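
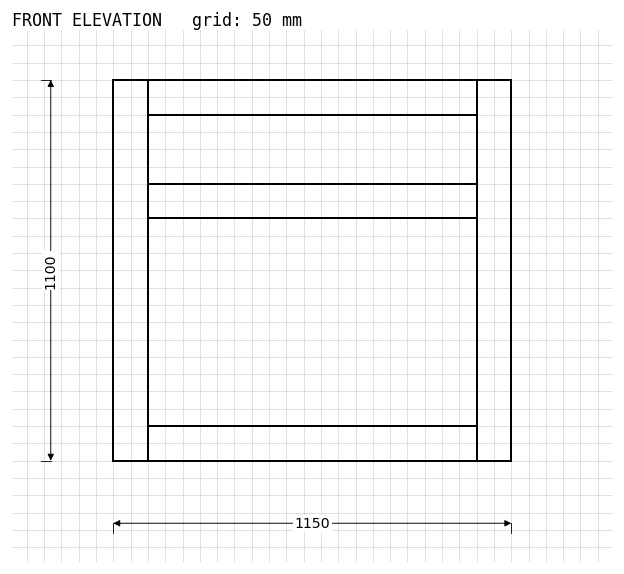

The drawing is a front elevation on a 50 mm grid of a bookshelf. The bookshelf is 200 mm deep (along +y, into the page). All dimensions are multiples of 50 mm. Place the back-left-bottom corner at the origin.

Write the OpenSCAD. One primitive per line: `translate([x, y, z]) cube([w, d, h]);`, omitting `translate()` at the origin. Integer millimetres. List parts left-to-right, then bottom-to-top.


cube([100, 200, 1100]);
translate([100, 0, 0]) cube([950, 200, 100]);
translate([100, 0, 700]) cube([950, 200, 100]);
translate([100, 0, 1000]) cube([950, 200, 100]);
translate([1050, 0, 0]) cube([100, 200, 1100]);


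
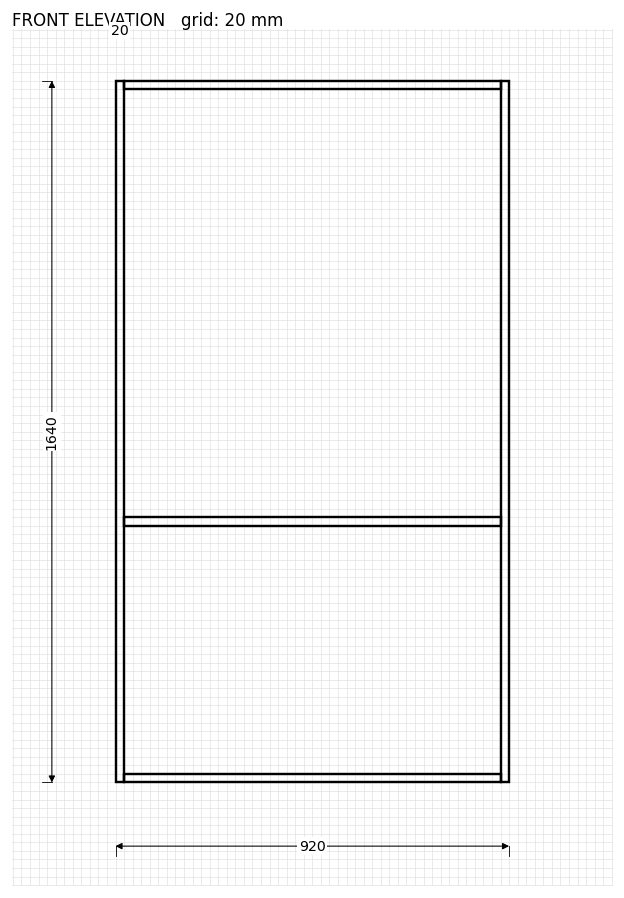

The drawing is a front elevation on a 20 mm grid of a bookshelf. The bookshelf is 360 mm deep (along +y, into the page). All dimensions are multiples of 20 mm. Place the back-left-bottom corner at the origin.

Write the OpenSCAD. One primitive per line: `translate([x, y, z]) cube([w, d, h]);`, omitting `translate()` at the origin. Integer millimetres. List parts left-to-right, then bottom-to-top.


cube([20, 360, 1640]);
translate([20, 0, 0]) cube([880, 360, 20]);
translate([20, 0, 600]) cube([880, 360, 20]);
translate([20, 0, 1620]) cube([880, 360, 20]);
translate([900, 0, 0]) cube([20, 360, 1640]);


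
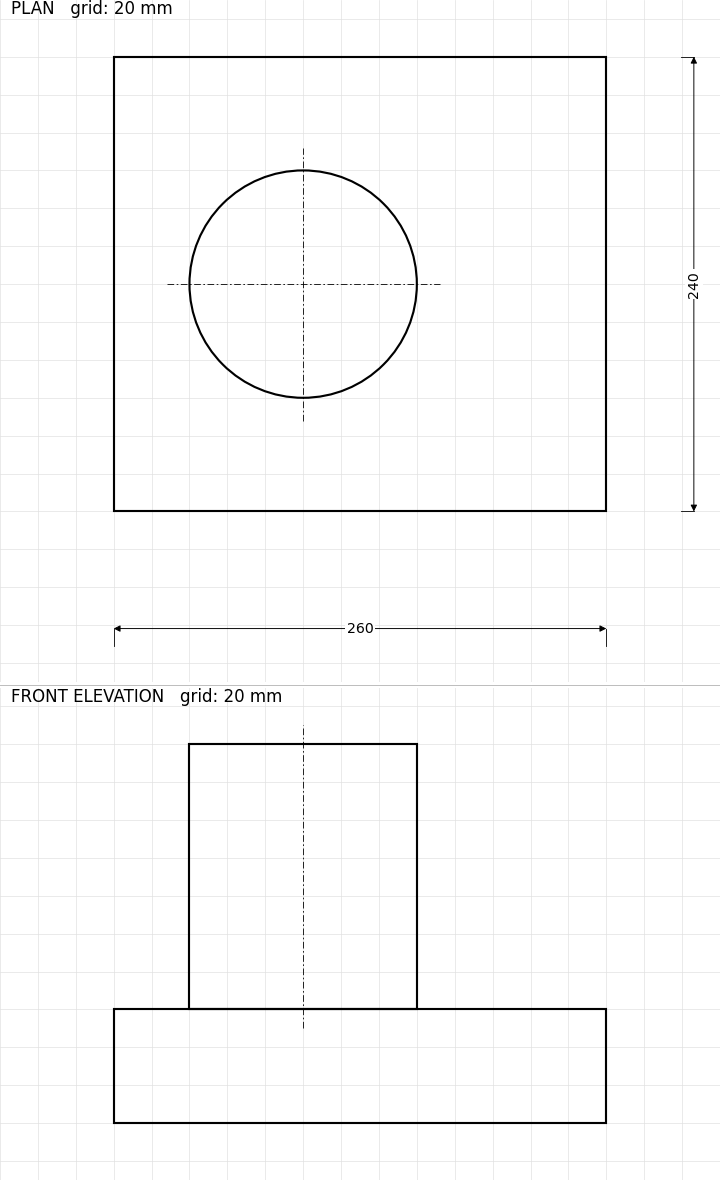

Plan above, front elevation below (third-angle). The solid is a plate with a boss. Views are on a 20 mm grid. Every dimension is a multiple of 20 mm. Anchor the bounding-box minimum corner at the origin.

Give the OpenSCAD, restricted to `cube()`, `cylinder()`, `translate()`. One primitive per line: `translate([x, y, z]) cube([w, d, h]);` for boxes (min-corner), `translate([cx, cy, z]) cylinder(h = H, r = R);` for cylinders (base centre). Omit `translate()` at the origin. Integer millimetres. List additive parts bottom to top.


cube([260, 240, 60]);
translate([100, 120, 60]) cylinder(h = 140, r = 60);


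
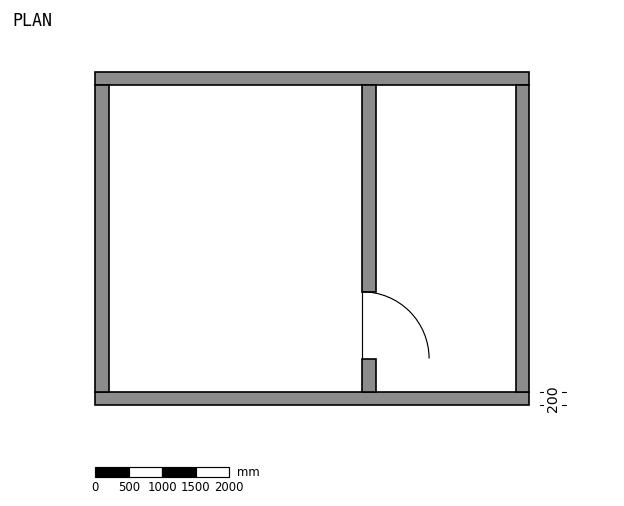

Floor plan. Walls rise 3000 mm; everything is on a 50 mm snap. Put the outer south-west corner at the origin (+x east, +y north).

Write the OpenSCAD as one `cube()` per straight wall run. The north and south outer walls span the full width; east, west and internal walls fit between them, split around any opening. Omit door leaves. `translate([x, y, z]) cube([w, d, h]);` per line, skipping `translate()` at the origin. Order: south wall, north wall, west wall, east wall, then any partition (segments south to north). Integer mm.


cube([6500, 200, 3000]);
translate([0, 4800, 0]) cube([6500, 200, 3000]);
translate([0, 200, 0]) cube([200, 4600, 3000]);
translate([6300, 200, 0]) cube([200, 4600, 3000]);
translate([4000, 200, 0]) cube([200, 500, 3000]);
translate([4000, 1700, 0]) cube([200, 3100, 3000]);


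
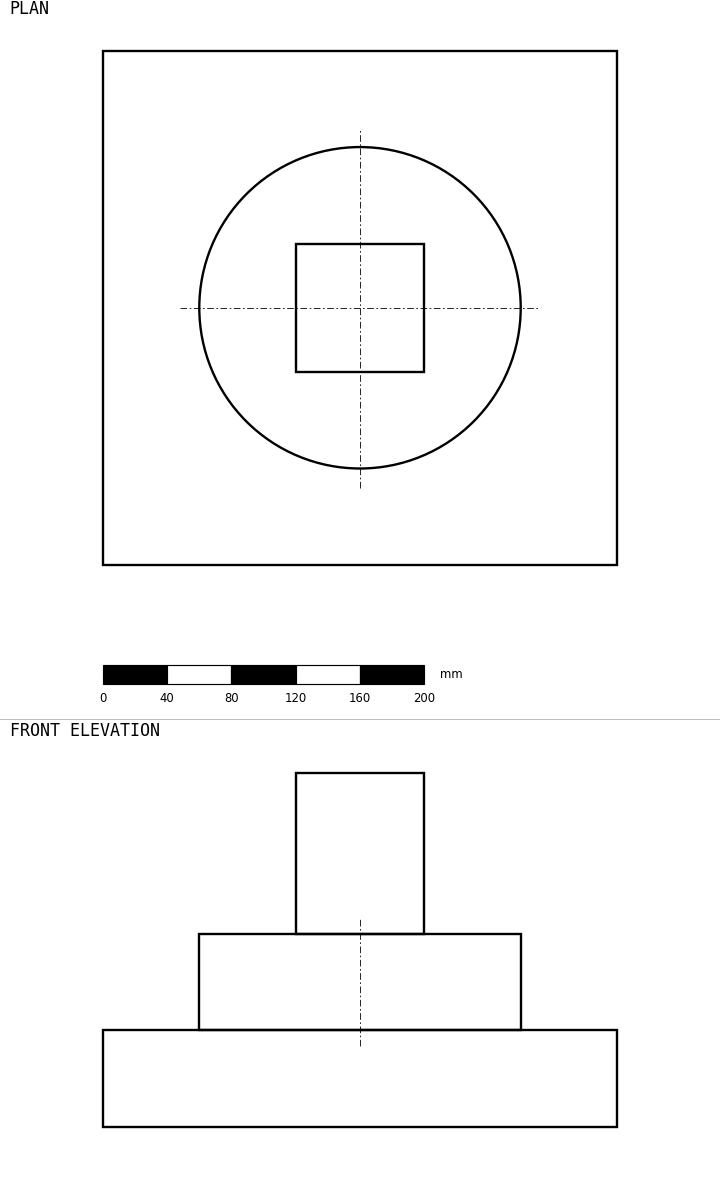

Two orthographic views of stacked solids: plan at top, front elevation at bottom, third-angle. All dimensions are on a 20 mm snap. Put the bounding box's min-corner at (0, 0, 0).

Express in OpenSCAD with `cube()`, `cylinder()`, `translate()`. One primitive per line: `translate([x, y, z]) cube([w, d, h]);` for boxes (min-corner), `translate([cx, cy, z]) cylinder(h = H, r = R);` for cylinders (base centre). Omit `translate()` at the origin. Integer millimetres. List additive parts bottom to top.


cube([320, 320, 60]);
translate([160, 160, 60]) cylinder(h = 60, r = 100);
translate([120, 120, 120]) cube([80, 80, 100]);


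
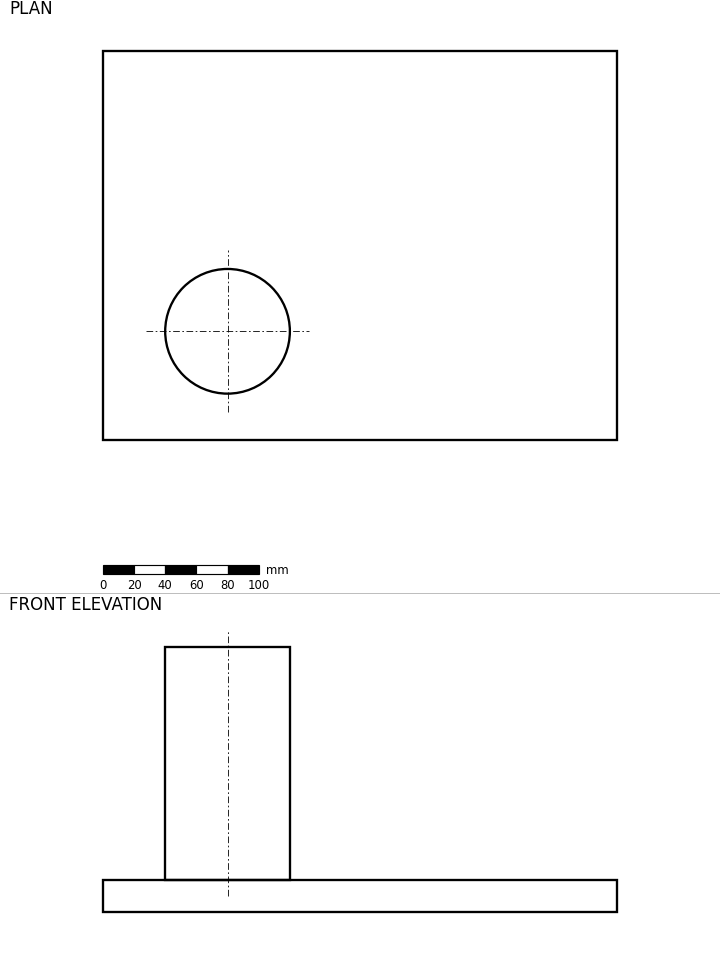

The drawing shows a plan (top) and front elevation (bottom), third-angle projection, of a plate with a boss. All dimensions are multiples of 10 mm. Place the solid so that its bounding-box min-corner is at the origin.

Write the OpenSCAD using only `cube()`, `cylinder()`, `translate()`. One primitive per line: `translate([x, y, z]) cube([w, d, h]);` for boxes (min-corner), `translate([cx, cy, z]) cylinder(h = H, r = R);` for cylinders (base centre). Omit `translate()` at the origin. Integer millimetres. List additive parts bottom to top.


cube([330, 250, 20]);
translate([80, 70, 20]) cylinder(h = 150, r = 40);


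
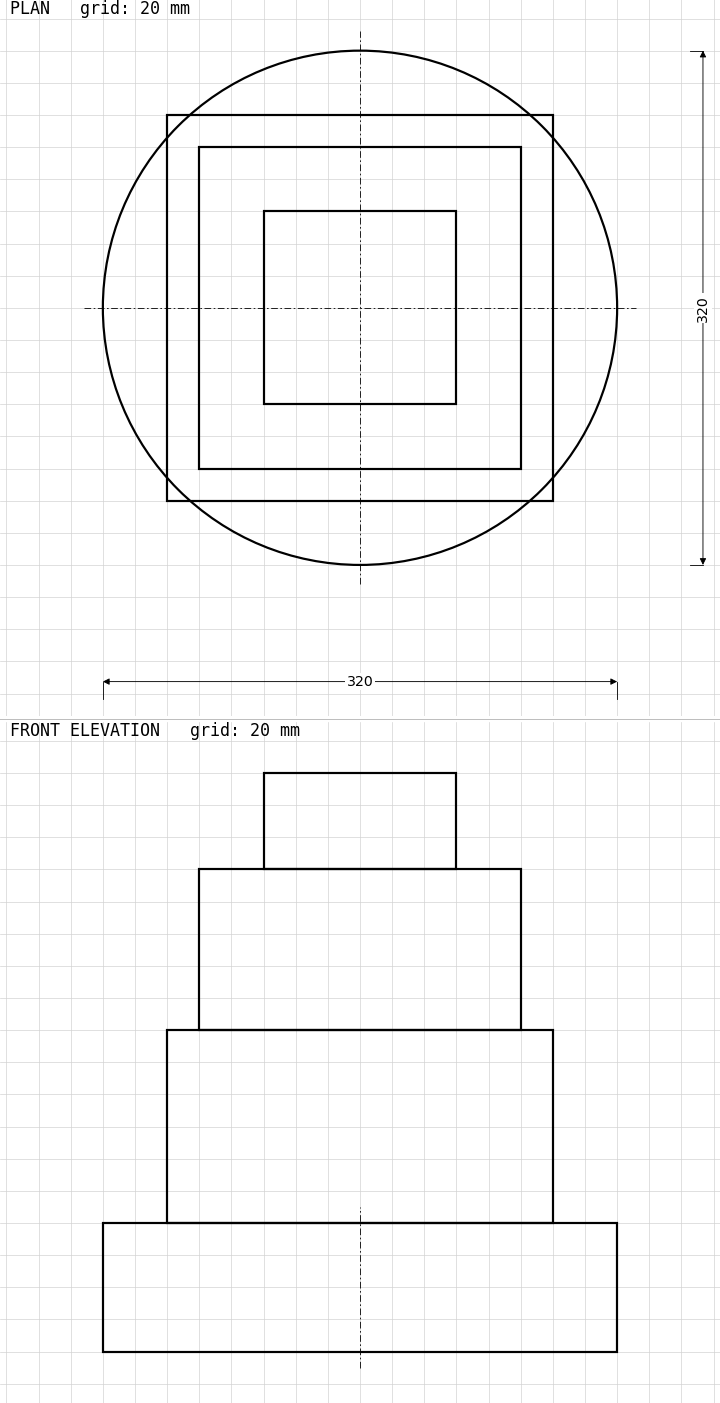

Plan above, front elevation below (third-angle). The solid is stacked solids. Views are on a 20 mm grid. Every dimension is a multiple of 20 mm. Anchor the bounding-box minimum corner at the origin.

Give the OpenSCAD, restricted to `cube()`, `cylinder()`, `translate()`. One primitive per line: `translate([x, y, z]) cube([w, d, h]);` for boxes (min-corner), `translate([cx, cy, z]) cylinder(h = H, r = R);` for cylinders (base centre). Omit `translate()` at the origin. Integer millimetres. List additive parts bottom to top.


translate([160, 160, 0]) cylinder(h = 80, r = 160);
translate([40, 40, 80]) cube([240, 240, 120]);
translate([60, 60, 200]) cube([200, 200, 100]);
translate([100, 100, 300]) cube([120, 120, 60]);


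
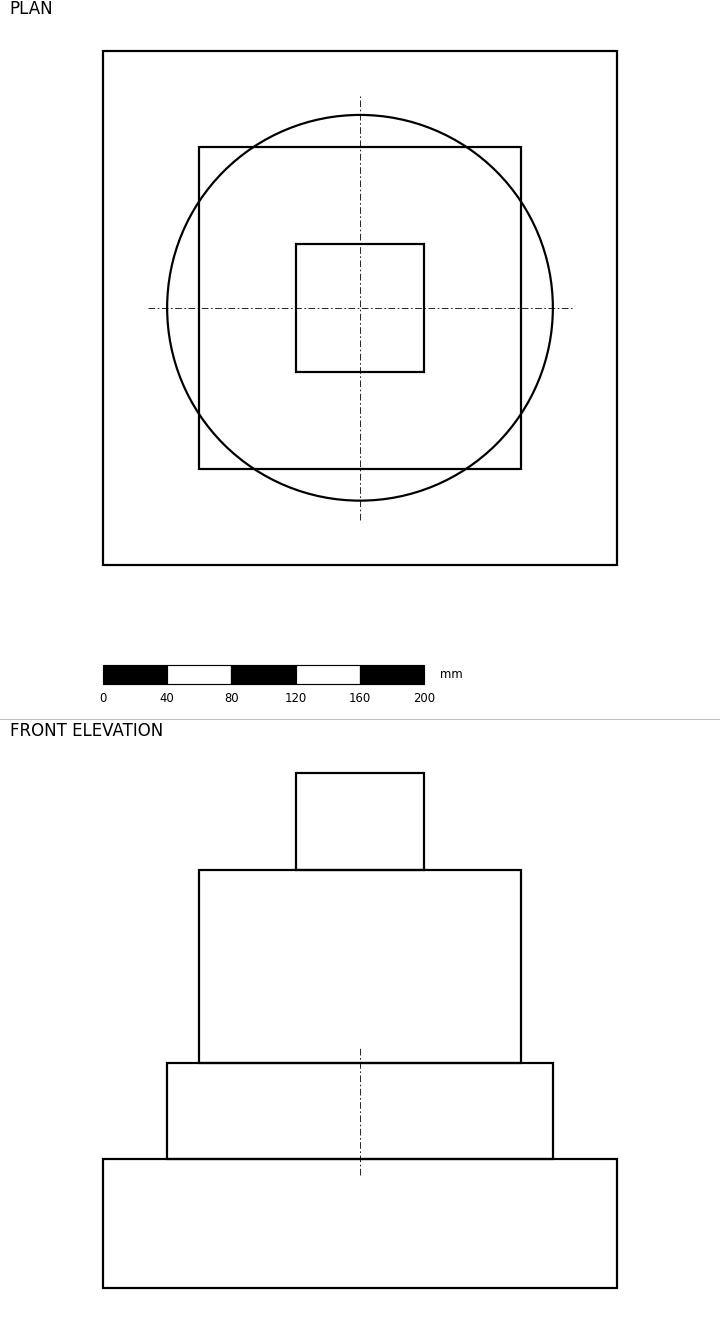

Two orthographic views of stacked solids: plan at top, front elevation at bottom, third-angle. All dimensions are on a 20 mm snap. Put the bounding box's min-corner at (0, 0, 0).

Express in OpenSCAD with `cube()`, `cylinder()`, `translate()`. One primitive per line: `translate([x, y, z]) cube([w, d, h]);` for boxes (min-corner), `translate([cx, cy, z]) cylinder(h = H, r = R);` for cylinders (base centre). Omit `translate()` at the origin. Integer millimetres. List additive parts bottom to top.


cube([320, 320, 80]);
translate([160, 160, 80]) cylinder(h = 60, r = 120);
translate([60, 60, 140]) cube([200, 200, 120]);
translate([120, 120, 260]) cube([80, 80, 60]);


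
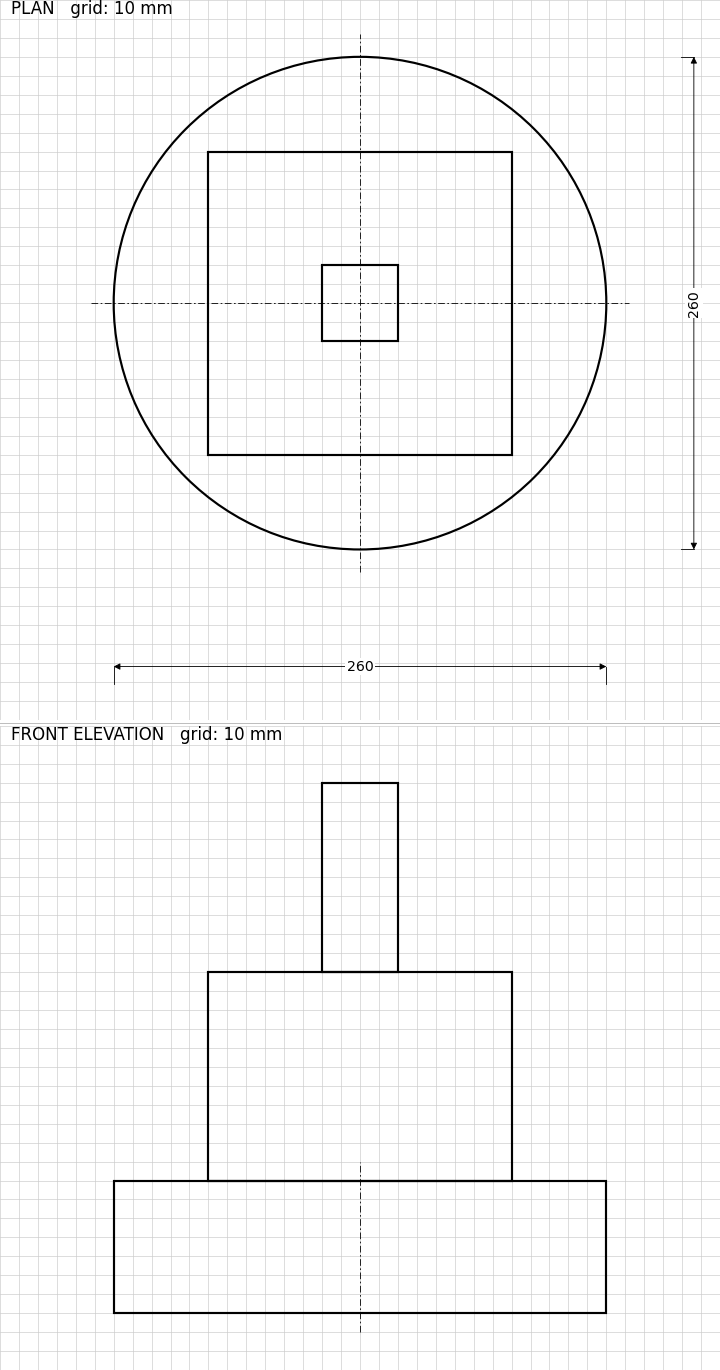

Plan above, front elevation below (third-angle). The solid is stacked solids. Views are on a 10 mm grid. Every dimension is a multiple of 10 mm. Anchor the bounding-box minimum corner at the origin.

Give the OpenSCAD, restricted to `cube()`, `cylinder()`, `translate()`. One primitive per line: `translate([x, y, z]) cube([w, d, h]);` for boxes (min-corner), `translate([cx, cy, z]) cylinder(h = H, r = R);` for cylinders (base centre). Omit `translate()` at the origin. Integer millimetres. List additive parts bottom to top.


translate([130, 130, 0]) cylinder(h = 70, r = 130);
translate([50, 50, 70]) cube([160, 160, 110]);
translate([110, 110, 180]) cube([40, 40, 100]);


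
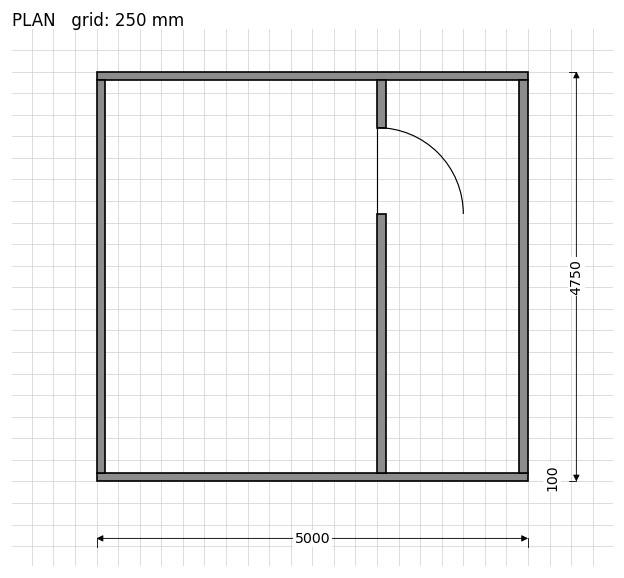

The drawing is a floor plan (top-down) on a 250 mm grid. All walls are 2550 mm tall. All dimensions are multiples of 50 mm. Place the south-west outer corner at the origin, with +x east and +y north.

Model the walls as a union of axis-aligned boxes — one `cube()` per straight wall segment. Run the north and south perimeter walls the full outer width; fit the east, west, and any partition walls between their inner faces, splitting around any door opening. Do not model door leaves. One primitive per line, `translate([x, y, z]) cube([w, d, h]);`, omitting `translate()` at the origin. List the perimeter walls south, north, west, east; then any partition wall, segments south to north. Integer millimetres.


cube([5000, 100, 2550]);
translate([0, 4650, 0]) cube([5000, 100, 2550]);
translate([0, 100, 0]) cube([100, 4550, 2550]);
translate([4900, 100, 0]) cube([100, 4550, 2550]);
translate([3250, 100, 0]) cube([100, 3000, 2550]);
translate([3250, 4100, 0]) cube([100, 550, 2550]);


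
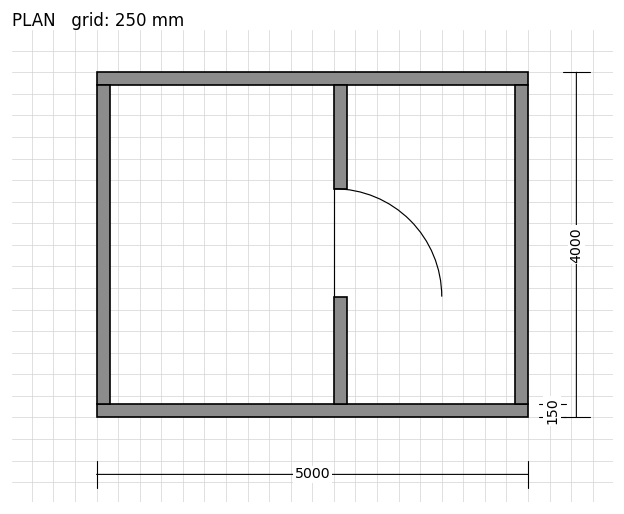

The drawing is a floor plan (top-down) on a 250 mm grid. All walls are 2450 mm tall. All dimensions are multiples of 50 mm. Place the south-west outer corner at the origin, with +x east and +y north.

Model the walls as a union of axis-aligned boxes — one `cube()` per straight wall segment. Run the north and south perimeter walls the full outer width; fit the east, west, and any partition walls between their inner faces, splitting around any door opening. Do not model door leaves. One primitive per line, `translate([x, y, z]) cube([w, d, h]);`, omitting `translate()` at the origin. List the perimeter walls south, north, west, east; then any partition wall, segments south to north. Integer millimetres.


cube([5000, 150, 2450]);
translate([0, 3850, 0]) cube([5000, 150, 2450]);
translate([0, 150, 0]) cube([150, 3700, 2450]);
translate([4850, 150, 0]) cube([150, 3700, 2450]);
translate([2750, 150, 0]) cube([150, 1250, 2450]);
translate([2750, 2650, 0]) cube([150, 1200, 2450]);


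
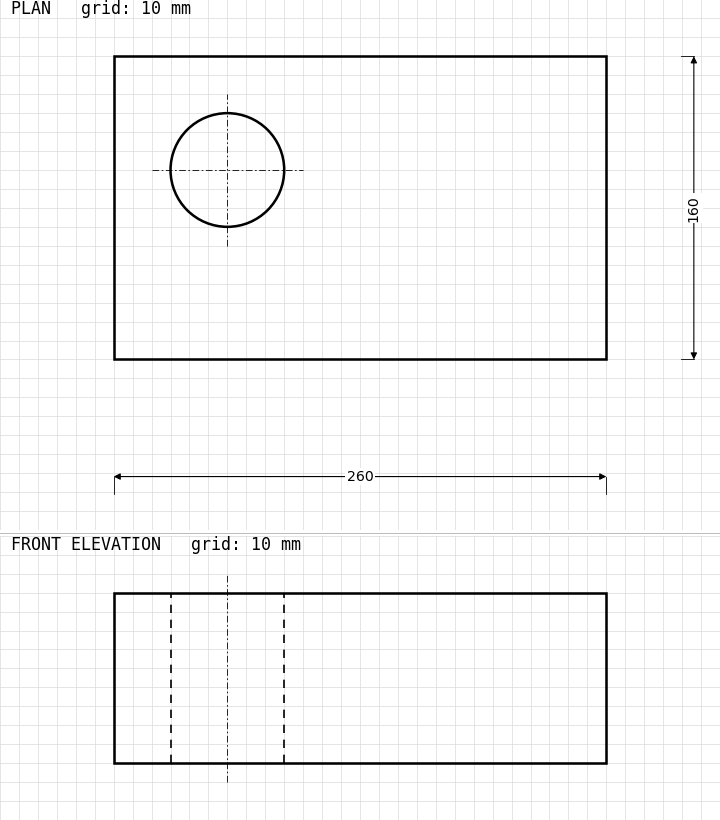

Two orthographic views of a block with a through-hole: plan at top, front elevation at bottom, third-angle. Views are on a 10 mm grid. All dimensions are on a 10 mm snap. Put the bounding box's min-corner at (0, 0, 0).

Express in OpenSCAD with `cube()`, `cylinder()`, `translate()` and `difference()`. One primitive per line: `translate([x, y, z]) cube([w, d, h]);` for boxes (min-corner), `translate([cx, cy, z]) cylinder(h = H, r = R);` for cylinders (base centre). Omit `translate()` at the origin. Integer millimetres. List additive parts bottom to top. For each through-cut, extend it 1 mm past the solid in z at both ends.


difference() {
  cube([260, 160, 90]);
  translate([60, 100, -1]) cylinder(h = 92, r = 30);
}


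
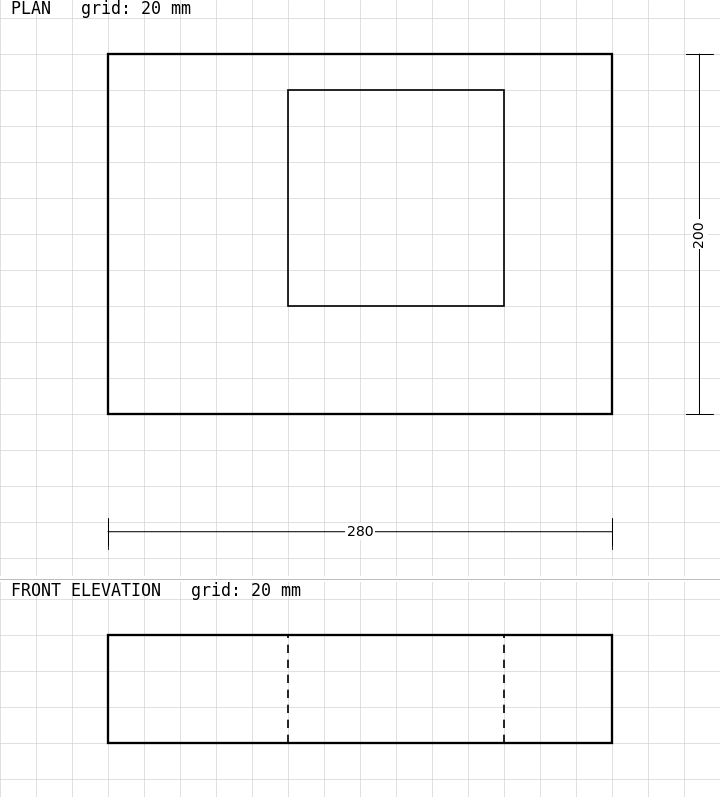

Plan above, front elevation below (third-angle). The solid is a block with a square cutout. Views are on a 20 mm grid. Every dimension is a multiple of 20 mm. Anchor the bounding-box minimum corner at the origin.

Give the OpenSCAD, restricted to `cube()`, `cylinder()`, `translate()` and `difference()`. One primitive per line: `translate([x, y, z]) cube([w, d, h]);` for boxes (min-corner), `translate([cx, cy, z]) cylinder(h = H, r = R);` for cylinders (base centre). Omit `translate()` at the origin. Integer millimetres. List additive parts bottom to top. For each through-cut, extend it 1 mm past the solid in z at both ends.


difference() {
  cube([280, 200, 60]);
  translate([100, 60, -1]) cube([120, 120, 62]);
}


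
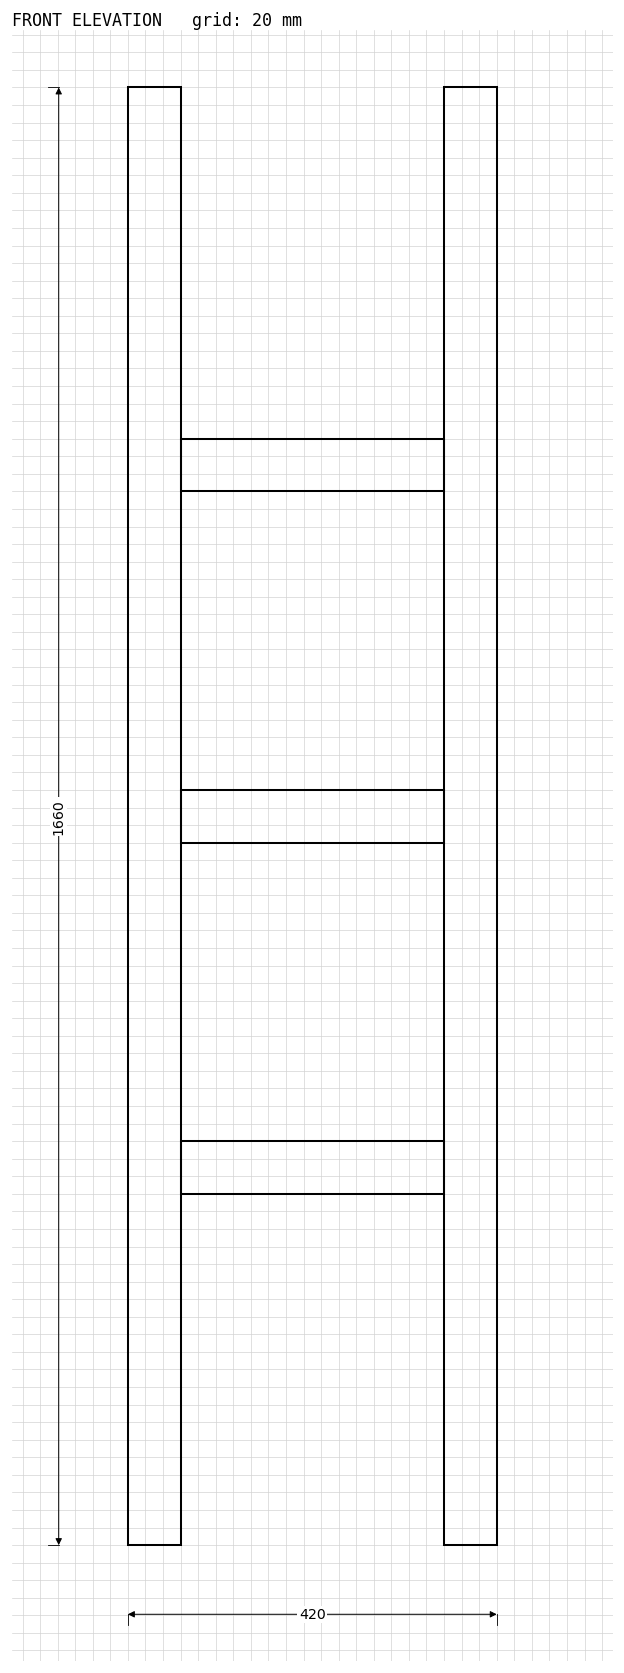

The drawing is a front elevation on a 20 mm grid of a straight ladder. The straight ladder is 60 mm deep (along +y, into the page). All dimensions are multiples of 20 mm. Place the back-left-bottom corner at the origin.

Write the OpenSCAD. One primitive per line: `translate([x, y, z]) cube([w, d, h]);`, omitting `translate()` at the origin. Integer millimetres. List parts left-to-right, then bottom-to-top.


cube([60, 60, 1660]);
translate([60, 0, 400]) cube([300, 60, 60]);
translate([60, 0, 800]) cube([300, 60, 60]);
translate([60, 0, 1200]) cube([300, 60, 60]);
translate([360, 0, 0]) cube([60, 60, 1660]);


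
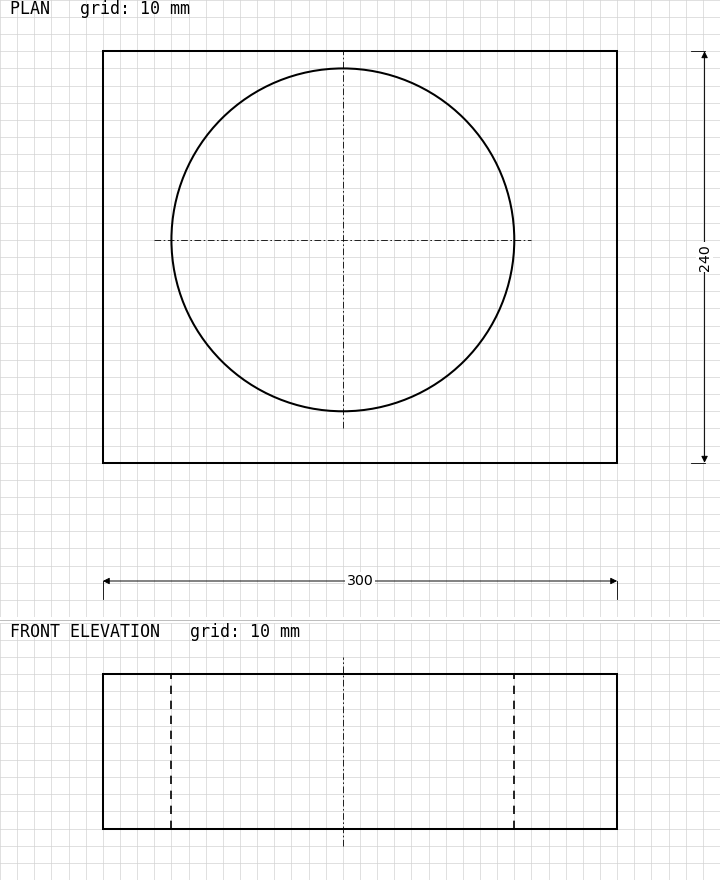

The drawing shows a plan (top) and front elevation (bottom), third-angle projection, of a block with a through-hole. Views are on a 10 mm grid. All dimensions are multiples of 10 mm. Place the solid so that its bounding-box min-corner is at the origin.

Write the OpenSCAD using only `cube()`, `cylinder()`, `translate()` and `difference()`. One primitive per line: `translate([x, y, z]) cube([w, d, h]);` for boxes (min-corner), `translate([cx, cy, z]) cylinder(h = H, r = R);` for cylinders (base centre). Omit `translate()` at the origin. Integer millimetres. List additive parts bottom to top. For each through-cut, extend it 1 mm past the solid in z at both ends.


difference() {
  cube([300, 240, 90]);
  translate([140, 130, -1]) cylinder(h = 92, r = 100);
}


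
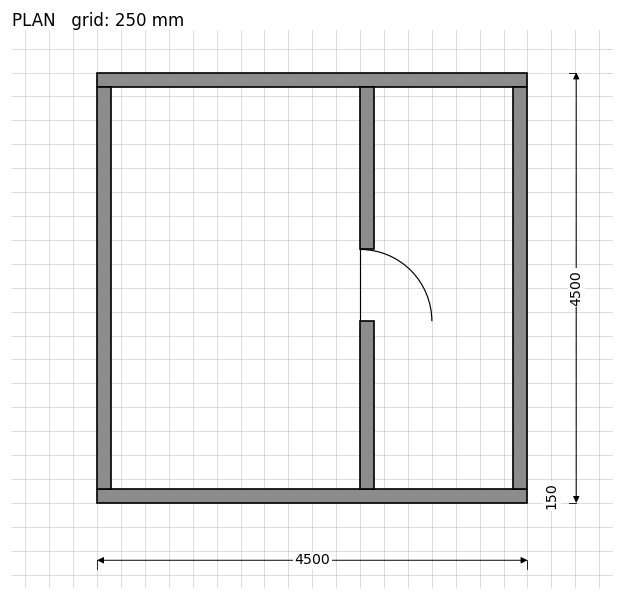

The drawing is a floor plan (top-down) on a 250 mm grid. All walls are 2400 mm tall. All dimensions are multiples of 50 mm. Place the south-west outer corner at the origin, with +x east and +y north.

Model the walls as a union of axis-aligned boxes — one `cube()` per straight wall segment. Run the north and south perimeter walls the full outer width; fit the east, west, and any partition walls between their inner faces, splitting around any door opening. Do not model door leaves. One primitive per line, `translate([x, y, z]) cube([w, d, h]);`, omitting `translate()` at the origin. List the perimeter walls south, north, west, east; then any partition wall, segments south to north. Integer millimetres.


cube([4500, 150, 2400]);
translate([0, 4350, 0]) cube([4500, 150, 2400]);
translate([0, 150, 0]) cube([150, 4200, 2400]);
translate([4350, 150, 0]) cube([150, 4200, 2400]);
translate([2750, 150, 0]) cube([150, 1750, 2400]);
translate([2750, 2650, 0]) cube([150, 1700, 2400]);


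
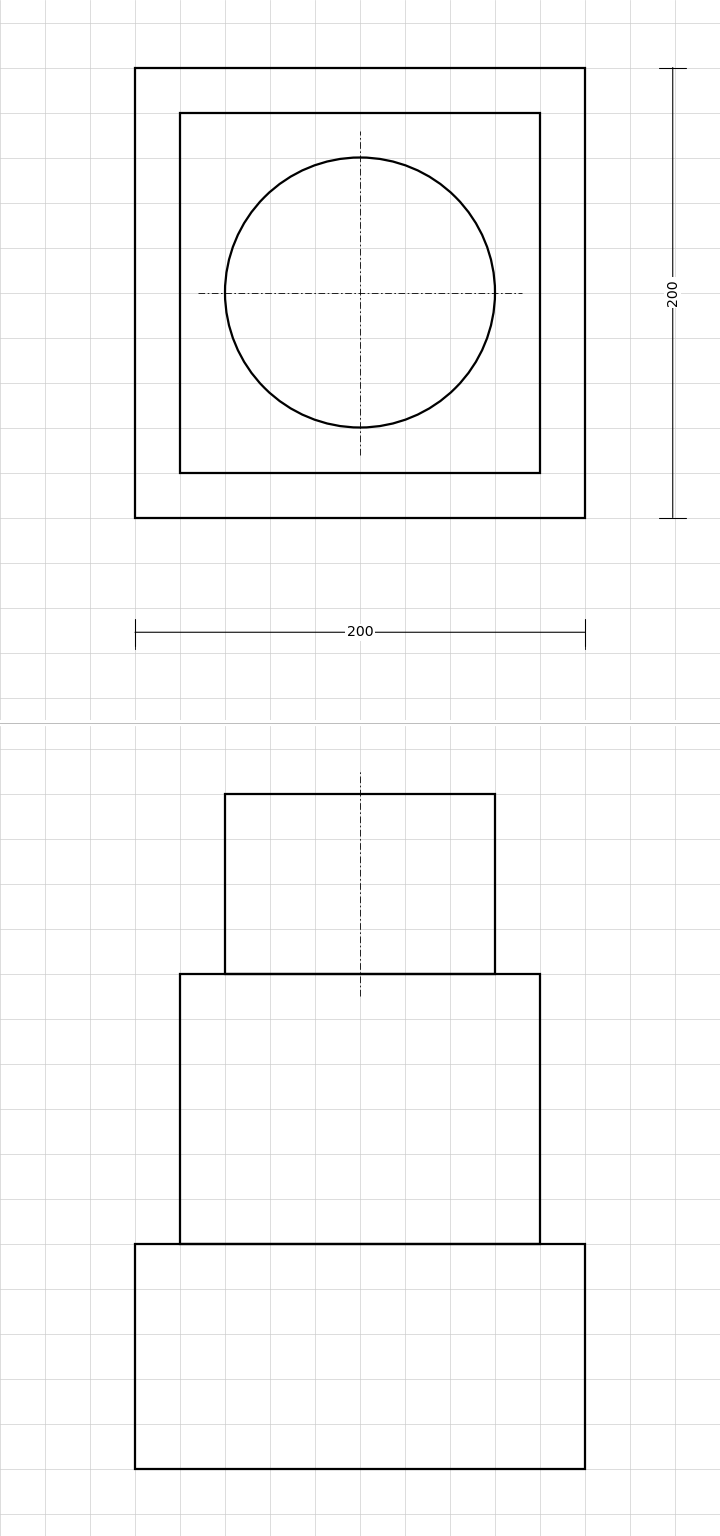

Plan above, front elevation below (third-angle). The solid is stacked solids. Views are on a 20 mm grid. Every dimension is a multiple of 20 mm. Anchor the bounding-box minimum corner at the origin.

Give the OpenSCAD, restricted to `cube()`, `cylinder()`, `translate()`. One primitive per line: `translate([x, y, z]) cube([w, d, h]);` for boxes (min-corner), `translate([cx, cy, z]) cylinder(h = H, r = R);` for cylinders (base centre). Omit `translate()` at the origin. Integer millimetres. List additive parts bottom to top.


cube([200, 200, 100]);
translate([20, 20, 100]) cube([160, 160, 120]);
translate([100, 100, 220]) cylinder(h = 80, r = 60);


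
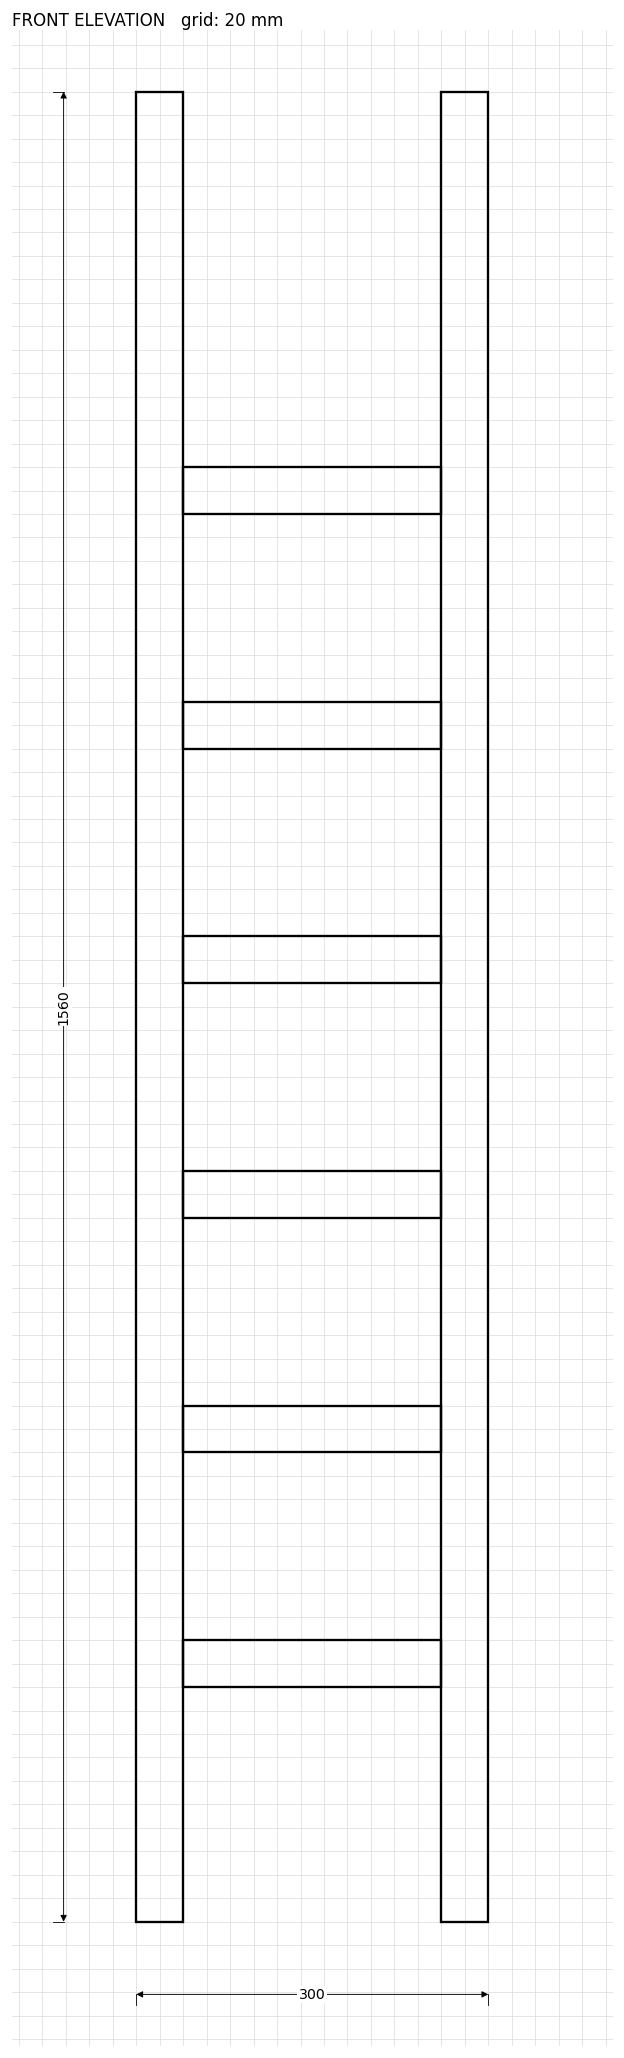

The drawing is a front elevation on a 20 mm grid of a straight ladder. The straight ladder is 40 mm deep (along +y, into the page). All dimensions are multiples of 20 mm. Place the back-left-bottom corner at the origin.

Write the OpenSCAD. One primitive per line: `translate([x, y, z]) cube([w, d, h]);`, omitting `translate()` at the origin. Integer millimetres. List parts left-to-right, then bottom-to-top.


cube([40, 40, 1560]);
translate([40, 0, 200]) cube([220, 40, 40]);
translate([40, 0, 400]) cube([220, 40, 40]);
translate([40, 0, 600]) cube([220, 40, 40]);
translate([40, 0, 800]) cube([220, 40, 40]);
translate([40, 0, 1000]) cube([220, 40, 40]);
translate([40, 0, 1200]) cube([220, 40, 40]);
translate([260, 0, 0]) cube([40, 40, 1560]);


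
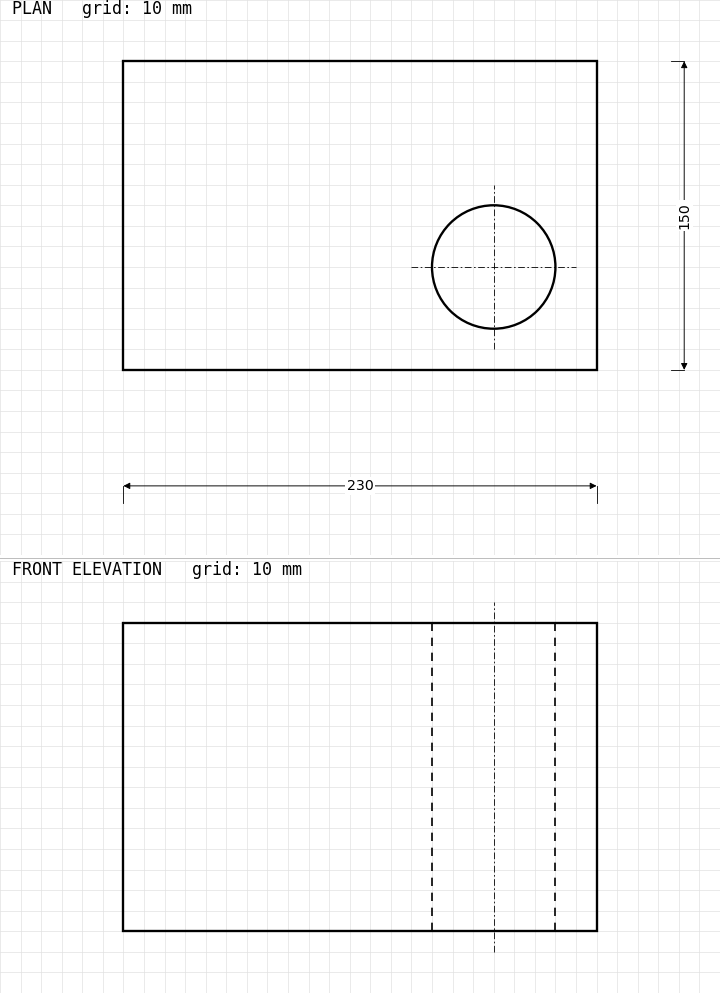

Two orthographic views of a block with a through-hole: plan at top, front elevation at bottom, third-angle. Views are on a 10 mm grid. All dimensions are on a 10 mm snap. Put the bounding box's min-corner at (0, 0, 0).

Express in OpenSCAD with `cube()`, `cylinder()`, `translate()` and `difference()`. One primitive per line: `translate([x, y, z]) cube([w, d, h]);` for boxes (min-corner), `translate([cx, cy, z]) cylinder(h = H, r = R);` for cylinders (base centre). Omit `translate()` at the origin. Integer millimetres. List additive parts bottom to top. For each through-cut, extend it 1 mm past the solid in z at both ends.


difference() {
  cube([230, 150, 150]);
  translate([180, 50, -1]) cylinder(h = 152, r = 30);
}


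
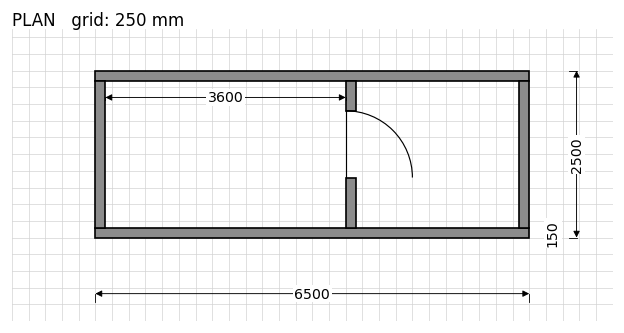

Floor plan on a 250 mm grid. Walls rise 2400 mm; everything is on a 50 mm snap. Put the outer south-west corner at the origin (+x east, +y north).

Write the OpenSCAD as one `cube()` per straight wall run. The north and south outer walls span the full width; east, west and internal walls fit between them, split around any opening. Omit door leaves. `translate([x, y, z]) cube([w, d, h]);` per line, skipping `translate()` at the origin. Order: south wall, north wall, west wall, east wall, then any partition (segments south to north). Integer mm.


cube([6500, 150, 2400]);
translate([0, 2350, 0]) cube([6500, 150, 2400]);
translate([0, 150, 0]) cube([150, 2200, 2400]);
translate([6350, 150, 0]) cube([150, 2200, 2400]);
translate([3750, 150, 0]) cube([150, 750, 2400]);
translate([3750, 1900, 0]) cube([150, 450, 2400]);


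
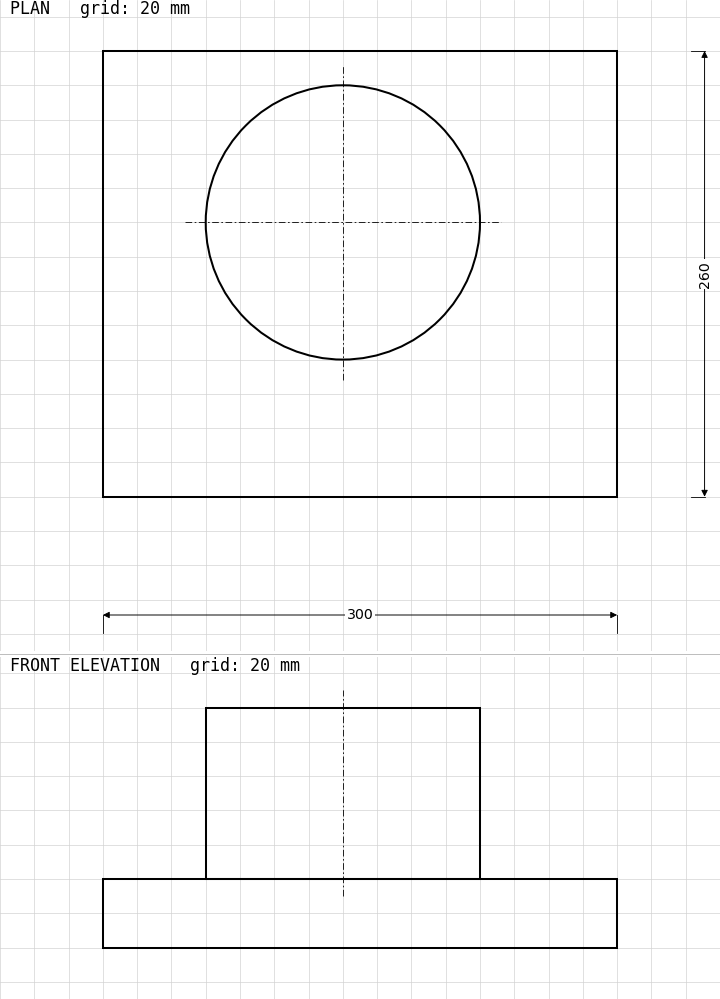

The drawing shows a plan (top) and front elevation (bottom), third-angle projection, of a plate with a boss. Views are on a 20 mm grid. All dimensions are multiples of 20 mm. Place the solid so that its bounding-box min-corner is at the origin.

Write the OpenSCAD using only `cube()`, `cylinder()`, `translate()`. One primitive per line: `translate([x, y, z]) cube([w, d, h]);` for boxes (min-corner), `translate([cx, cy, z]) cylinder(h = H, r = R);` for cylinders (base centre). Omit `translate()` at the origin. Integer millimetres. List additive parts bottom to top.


cube([300, 260, 40]);
translate([140, 160, 40]) cylinder(h = 100, r = 80);


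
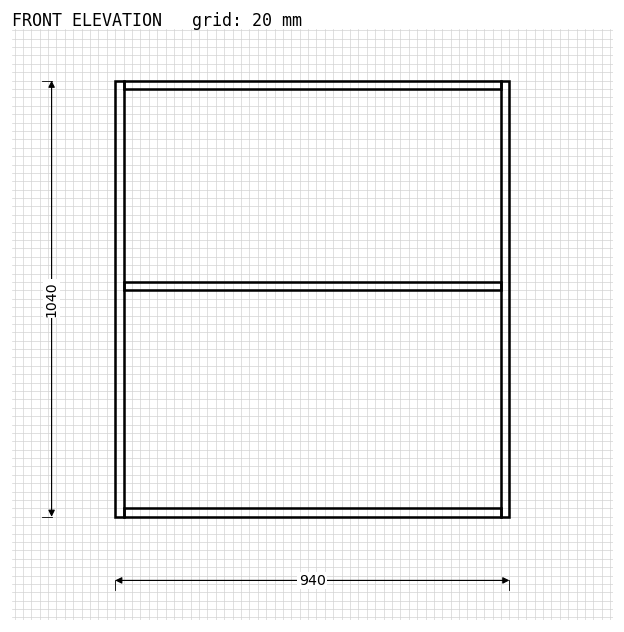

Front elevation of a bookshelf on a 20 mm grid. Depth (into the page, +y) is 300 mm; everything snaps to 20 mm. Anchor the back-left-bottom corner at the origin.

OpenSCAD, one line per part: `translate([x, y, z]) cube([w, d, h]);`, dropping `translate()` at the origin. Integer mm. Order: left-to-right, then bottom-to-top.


cube([20, 300, 1040]);
translate([20, 0, 0]) cube([900, 300, 20]);
translate([20, 0, 540]) cube([900, 300, 20]);
translate([20, 0, 1020]) cube([900, 300, 20]);
translate([920, 0, 0]) cube([20, 300, 1040]);


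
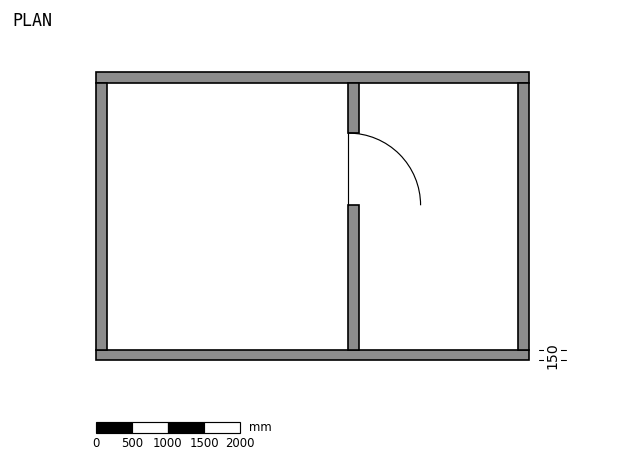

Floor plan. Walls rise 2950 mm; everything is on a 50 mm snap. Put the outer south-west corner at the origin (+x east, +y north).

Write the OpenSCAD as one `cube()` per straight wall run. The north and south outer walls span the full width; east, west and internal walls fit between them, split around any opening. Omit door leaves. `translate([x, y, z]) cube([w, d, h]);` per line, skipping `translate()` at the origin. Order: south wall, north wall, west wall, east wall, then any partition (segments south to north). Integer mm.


cube([6000, 150, 2950]);
translate([0, 3850, 0]) cube([6000, 150, 2950]);
translate([0, 150, 0]) cube([150, 3700, 2950]);
translate([5850, 150, 0]) cube([150, 3700, 2950]);
translate([3500, 150, 0]) cube([150, 2000, 2950]);
translate([3500, 3150, 0]) cube([150, 700, 2950]);


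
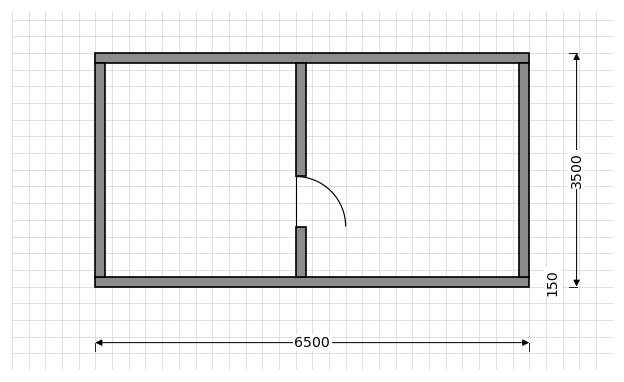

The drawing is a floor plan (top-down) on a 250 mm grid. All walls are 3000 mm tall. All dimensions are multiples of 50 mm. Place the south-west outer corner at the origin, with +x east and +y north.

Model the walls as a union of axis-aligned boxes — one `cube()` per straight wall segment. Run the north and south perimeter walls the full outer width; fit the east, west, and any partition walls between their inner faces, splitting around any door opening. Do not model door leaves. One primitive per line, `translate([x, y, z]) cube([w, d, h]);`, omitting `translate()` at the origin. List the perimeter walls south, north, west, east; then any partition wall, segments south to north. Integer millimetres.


cube([6500, 150, 3000]);
translate([0, 3350, 0]) cube([6500, 150, 3000]);
translate([0, 150, 0]) cube([150, 3200, 3000]);
translate([6350, 150, 0]) cube([150, 3200, 3000]);
translate([3000, 150, 0]) cube([150, 750, 3000]);
translate([3000, 1650, 0]) cube([150, 1700, 3000]);


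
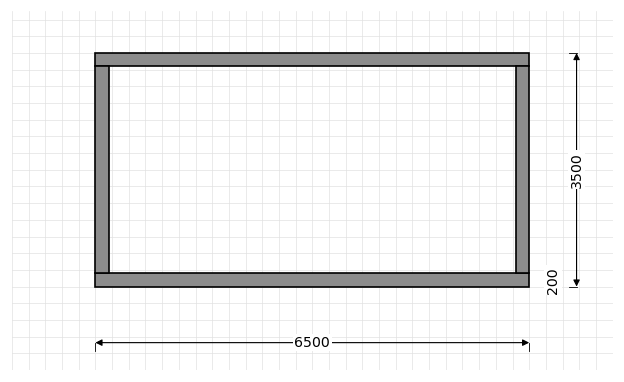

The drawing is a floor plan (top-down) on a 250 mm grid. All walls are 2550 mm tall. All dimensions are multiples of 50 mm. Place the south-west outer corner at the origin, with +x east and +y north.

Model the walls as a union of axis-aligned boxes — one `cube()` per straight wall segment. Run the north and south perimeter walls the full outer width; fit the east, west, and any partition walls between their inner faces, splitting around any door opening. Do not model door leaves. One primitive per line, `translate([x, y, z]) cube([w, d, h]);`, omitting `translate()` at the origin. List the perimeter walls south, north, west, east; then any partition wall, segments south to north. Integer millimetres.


cube([6500, 200, 2550]);
translate([0, 3300, 0]) cube([6500, 200, 2550]);
translate([0, 200, 0]) cube([200, 3100, 2550]);
translate([6300, 200, 0]) cube([200, 3100, 2550]);


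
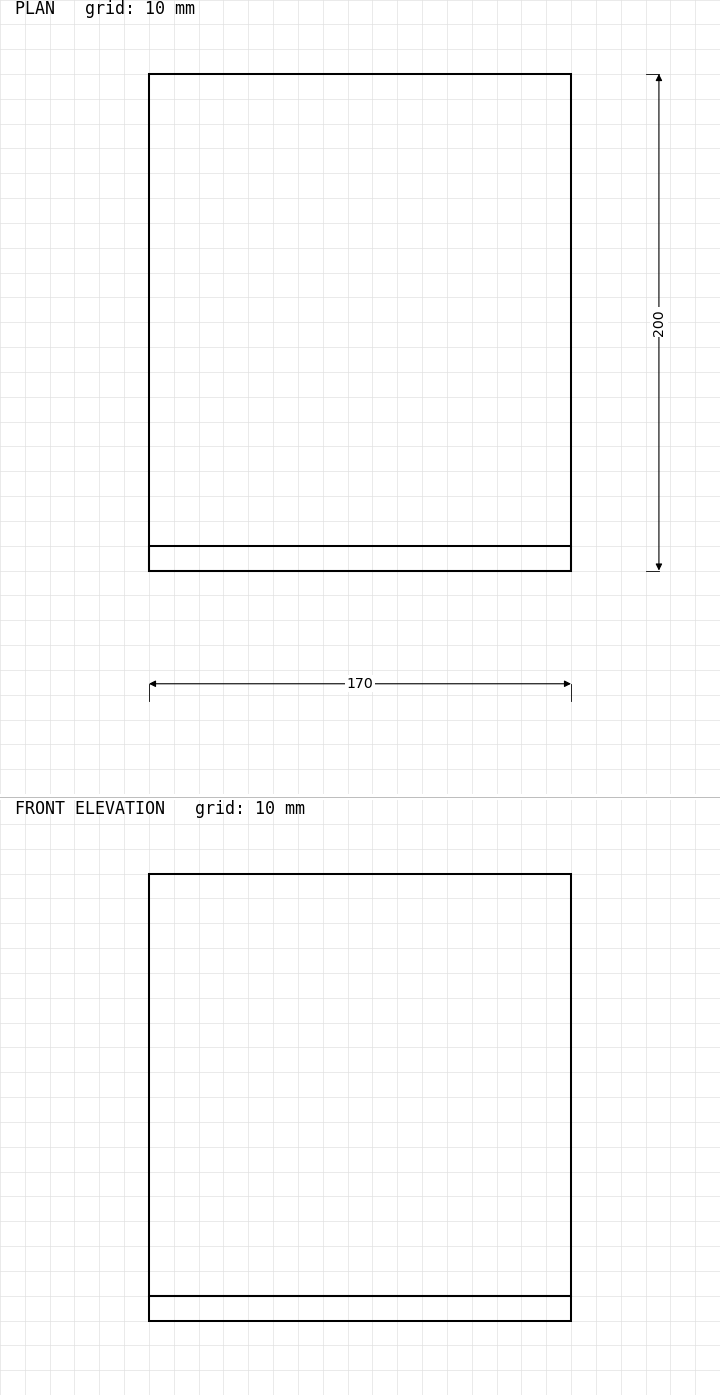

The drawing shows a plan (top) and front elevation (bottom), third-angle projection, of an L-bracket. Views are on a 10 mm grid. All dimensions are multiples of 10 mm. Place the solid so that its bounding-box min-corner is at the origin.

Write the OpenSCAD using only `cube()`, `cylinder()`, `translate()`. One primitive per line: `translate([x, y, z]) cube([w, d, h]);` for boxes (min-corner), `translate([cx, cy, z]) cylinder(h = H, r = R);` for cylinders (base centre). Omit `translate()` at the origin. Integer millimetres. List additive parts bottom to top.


cube([170, 200, 10]);
translate([0, 0, 10]) cube([170, 10, 170]);


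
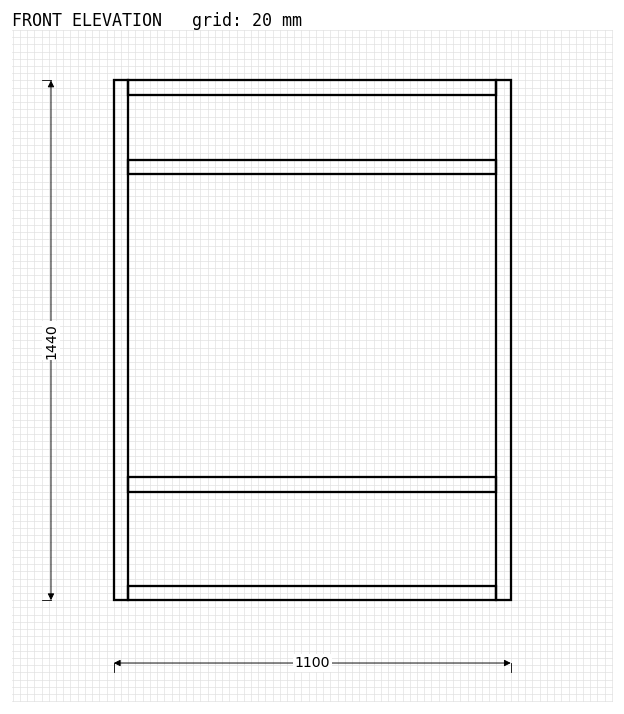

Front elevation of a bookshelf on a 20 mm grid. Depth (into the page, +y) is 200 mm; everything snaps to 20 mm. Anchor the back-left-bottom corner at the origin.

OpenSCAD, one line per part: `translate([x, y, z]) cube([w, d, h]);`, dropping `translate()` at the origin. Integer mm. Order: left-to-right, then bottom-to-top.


cube([40, 200, 1440]);
translate([40, 0, 0]) cube([1020, 200, 40]);
translate([40, 0, 300]) cube([1020, 200, 40]);
translate([40, 0, 1180]) cube([1020, 200, 40]);
translate([40, 0, 1400]) cube([1020, 200, 40]);
translate([1060, 0, 0]) cube([40, 200, 1440]);


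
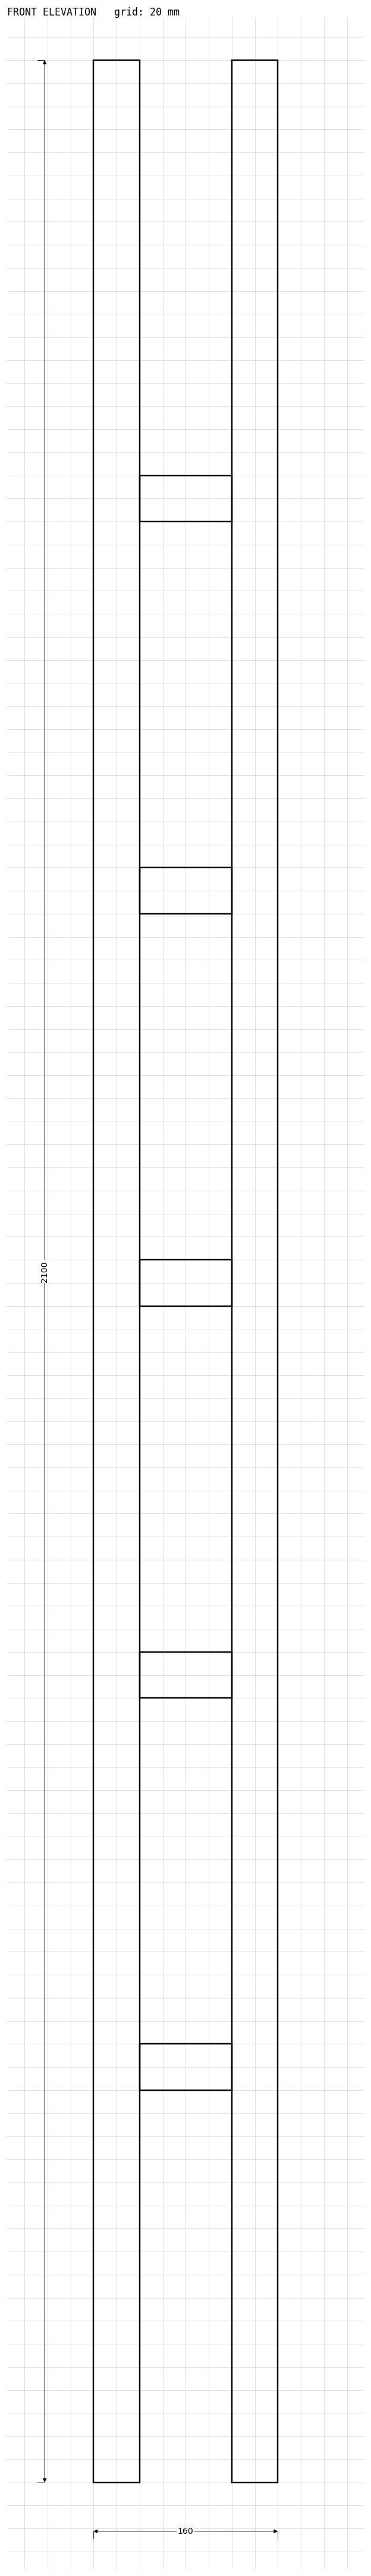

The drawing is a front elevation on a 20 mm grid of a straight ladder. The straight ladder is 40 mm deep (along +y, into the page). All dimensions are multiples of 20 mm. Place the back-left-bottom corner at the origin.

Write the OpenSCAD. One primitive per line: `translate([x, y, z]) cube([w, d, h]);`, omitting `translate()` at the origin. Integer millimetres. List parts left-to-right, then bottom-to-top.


cube([40, 40, 2100]);
translate([40, 0, 340]) cube([80, 40, 40]);
translate([40, 0, 680]) cube([80, 40, 40]);
translate([40, 0, 1020]) cube([80, 40, 40]);
translate([40, 0, 1360]) cube([80, 40, 40]);
translate([40, 0, 1700]) cube([80, 40, 40]);
translate([120, 0, 0]) cube([40, 40, 2100]);


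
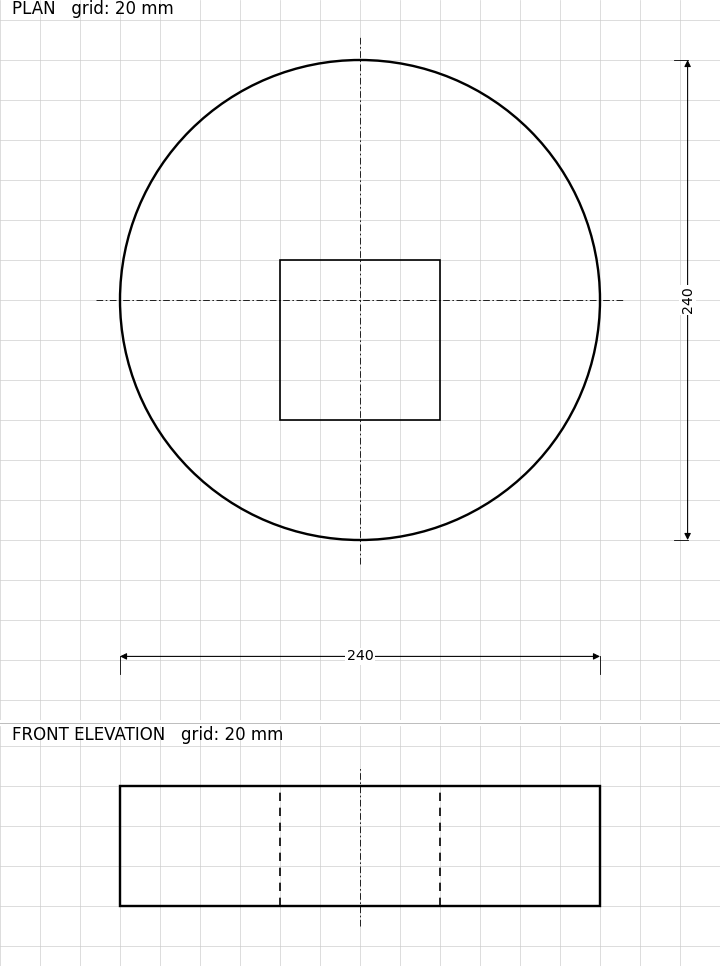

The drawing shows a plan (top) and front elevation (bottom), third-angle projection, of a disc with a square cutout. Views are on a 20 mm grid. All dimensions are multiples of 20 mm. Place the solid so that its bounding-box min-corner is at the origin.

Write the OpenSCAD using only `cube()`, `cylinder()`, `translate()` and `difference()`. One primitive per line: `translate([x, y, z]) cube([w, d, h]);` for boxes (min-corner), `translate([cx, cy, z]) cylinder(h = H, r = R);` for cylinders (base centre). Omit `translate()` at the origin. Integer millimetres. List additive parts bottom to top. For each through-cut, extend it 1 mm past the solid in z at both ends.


difference() {
  translate([120, 120, 0]) cylinder(h = 60, r = 120);
  translate([80, 60, -1]) cube([80, 80, 62]);
}


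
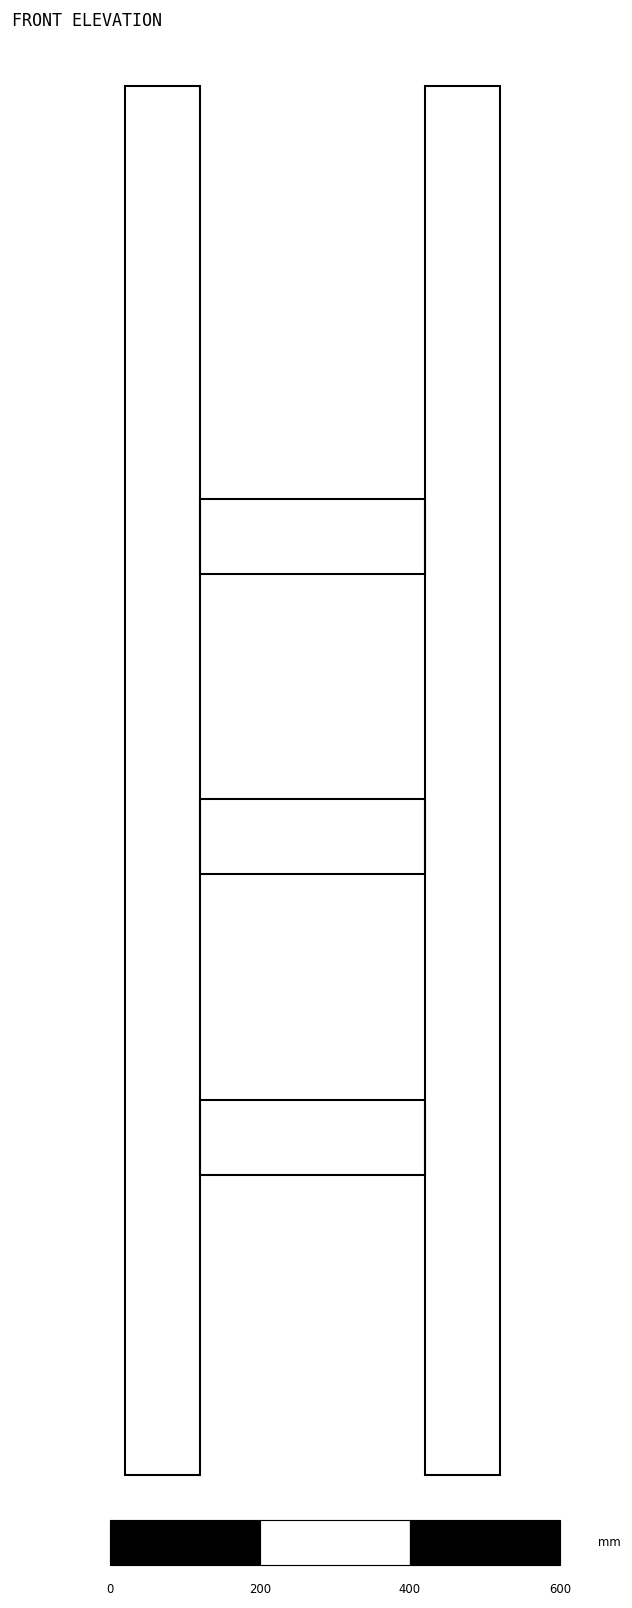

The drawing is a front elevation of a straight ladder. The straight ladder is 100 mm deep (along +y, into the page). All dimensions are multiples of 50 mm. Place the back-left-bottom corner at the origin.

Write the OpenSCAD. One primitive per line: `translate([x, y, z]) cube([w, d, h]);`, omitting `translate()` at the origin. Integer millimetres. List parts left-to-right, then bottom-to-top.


cube([100, 100, 1850]);
translate([100, 0, 400]) cube([300, 100, 100]);
translate([100, 0, 800]) cube([300, 100, 100]);
translate([100, 0, 1200]) cube([300, 100, 100]);
translate([400, 0, 0]) cube([100, 100, 1850]);


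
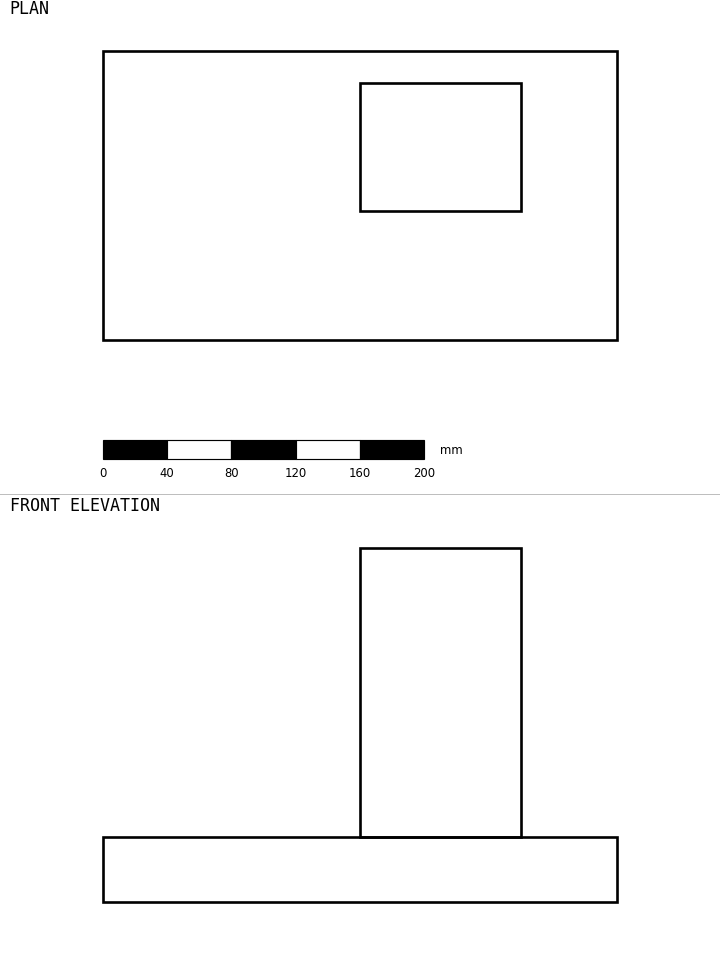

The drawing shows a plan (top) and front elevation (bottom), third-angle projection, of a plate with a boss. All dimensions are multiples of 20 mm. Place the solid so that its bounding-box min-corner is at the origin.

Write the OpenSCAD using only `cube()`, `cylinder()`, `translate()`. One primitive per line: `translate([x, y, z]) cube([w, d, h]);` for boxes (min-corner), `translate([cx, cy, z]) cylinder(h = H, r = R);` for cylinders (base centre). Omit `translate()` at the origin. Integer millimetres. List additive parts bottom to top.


cube([320, 180, 40]);
translate([160, 80, 40]) cube([100, 80, 180]);


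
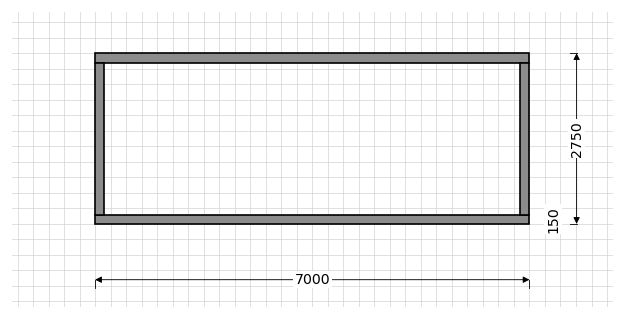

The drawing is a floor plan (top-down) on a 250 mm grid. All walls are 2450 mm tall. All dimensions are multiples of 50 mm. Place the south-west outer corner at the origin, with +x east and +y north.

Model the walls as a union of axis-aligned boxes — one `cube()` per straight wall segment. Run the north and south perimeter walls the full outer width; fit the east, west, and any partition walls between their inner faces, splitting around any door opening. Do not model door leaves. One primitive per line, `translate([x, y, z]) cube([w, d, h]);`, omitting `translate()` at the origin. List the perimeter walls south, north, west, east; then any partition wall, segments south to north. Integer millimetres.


cube([7000, 150, 2450]);
translate([0, 2600, 0]) cube([7000, 150, 2450]);
translate([0, 150, 0]) cube([150, 2450, 2450]);
translate([6850, 150, 0]) cube([150, 2450, 2450]);


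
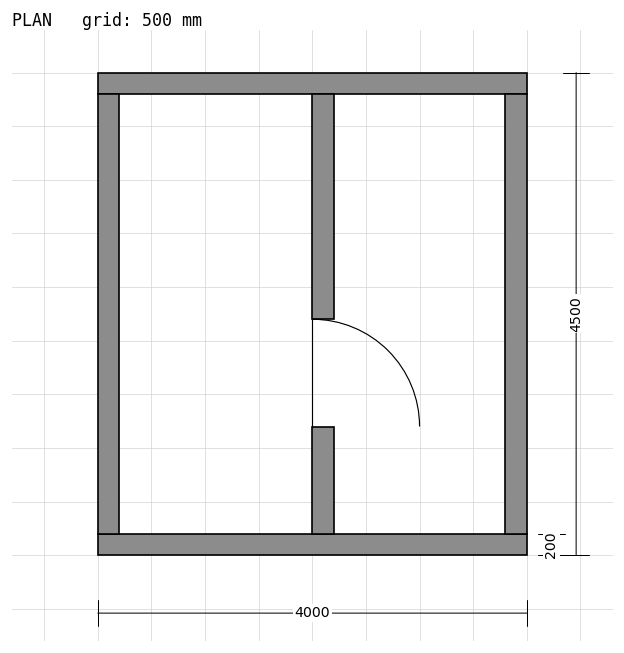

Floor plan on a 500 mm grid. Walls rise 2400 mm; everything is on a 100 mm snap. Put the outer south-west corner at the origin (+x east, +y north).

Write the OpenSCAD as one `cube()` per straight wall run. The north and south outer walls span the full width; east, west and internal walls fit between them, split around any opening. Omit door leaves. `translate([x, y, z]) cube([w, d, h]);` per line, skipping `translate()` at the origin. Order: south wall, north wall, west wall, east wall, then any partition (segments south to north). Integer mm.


cube([4000, 200, 2400]);
translate([0, 4300, 0]) cube([4000, 200, 2400]);
translate([0, 200, 0]) cube([200, 4100, 2400]);
translate([3800, 200, 0]) cube([200, 4100, 2400]);
translate([2000, 200, 0]) cube([200, 1000, 2400]);
translate([2000, 2200, 0]) cube([200, 2100, 2400]);


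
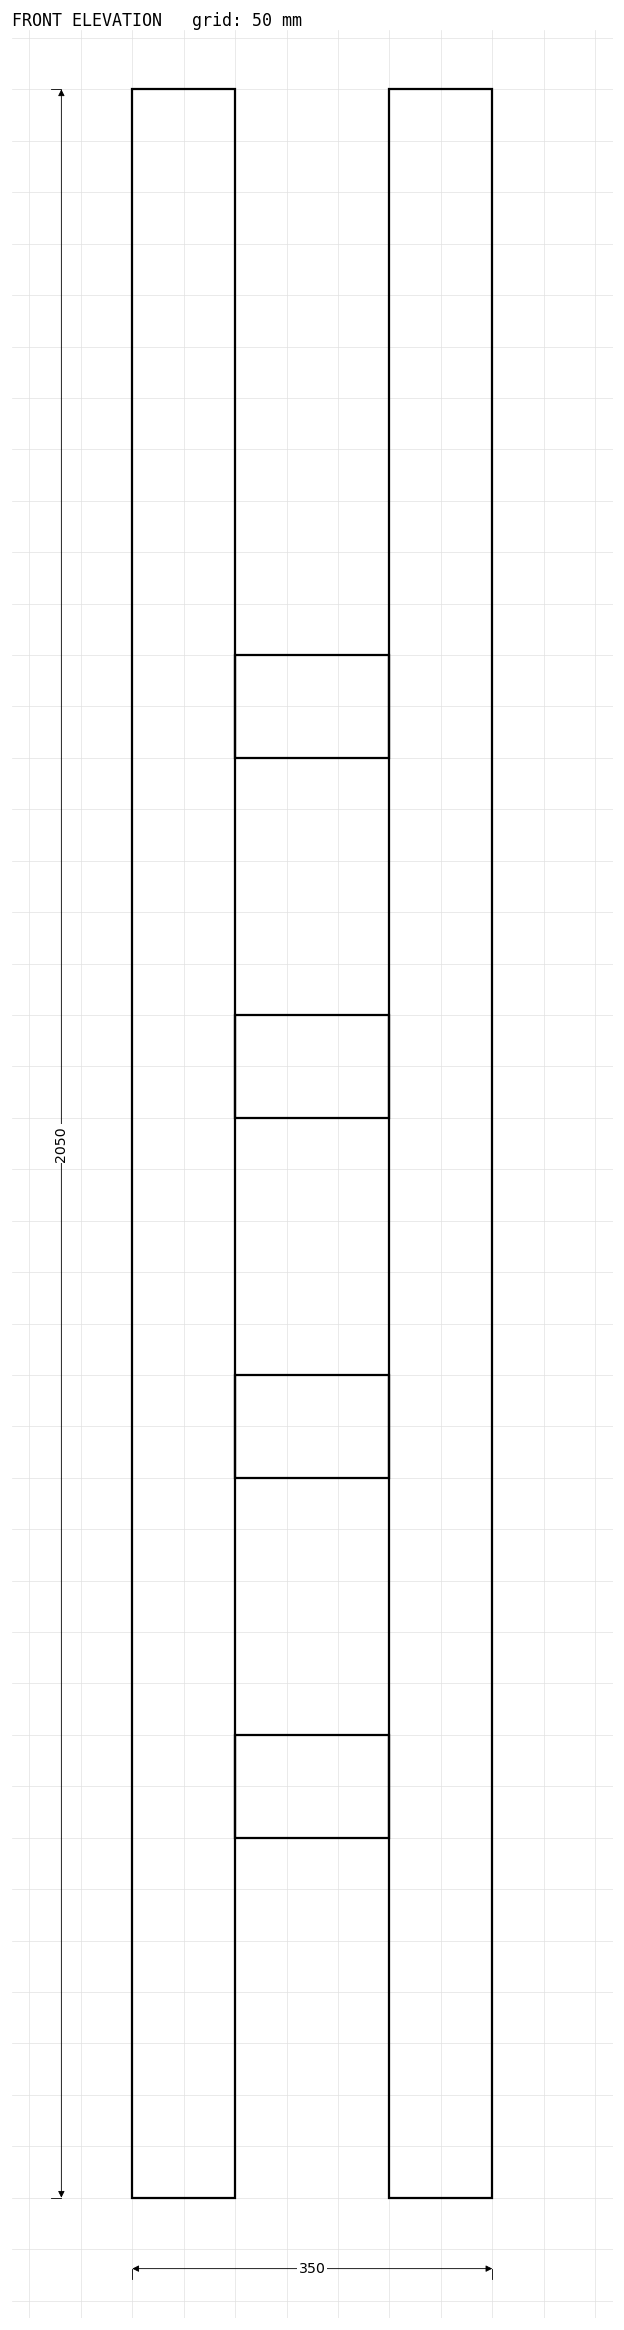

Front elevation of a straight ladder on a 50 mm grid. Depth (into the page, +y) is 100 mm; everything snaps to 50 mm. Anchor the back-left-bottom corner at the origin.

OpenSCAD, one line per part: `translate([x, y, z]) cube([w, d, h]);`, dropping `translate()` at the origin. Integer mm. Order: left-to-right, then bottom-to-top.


cube([100, 100, 2050]);
translate([100, 0, 350]) cube([150, 100, 100]);
translate([100, 0, 700]) cube([150, 100, 100]);
translate([100, 0, 1050]) cube([150, 100, 100]);
translate([100, 0, 1400]) cube([150, 100, 100]);
translate([250, 0, 0]) cube([100, 100, 2050]);
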